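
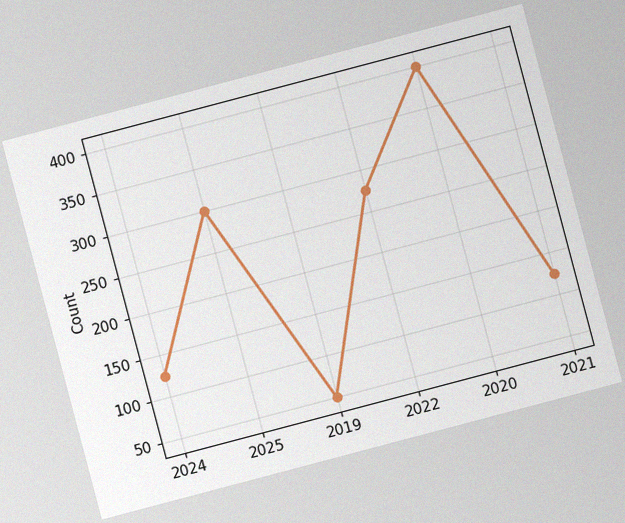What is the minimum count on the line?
50

The chart is tilted about 15° counter-clockwise, with some photo noise. The lowest point is at 2019, and reading across to the y-axis gives 50.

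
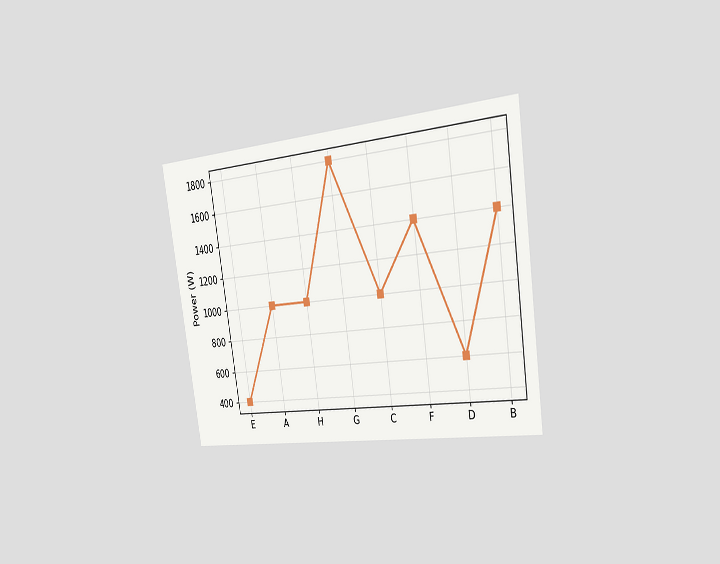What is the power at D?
The chart is tilted about 8° counter-clockwise and viewed slightly from the right. At D, the line is at 600W.

600W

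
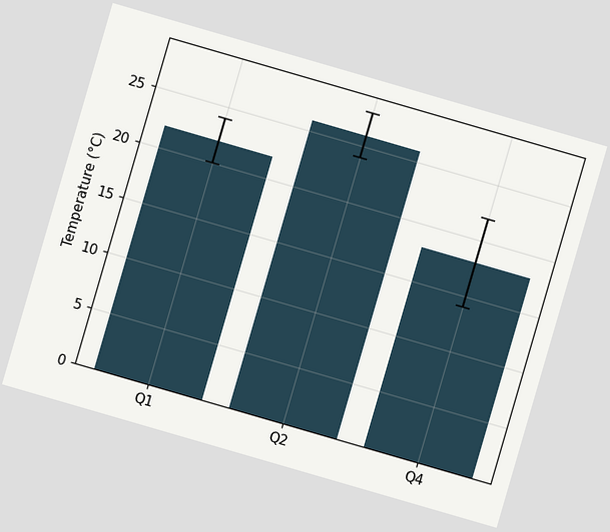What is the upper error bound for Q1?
24°C

The chart is tilted about 16° clockwise. The Q1 bar's upper whisker reaches 24°C.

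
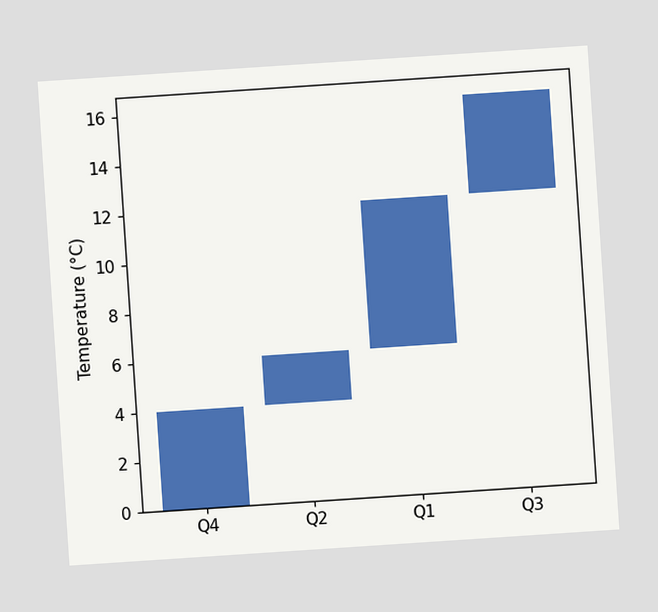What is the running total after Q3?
The chart is tilted about 4° counter-clockwise. After Q3 the running total reaches 16°C.

16°C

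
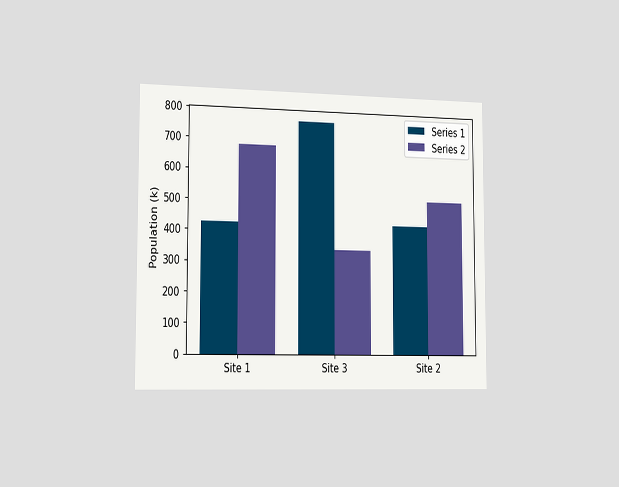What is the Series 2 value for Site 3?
340k

The chart is viewed slightly from the left. The Series 2 bar at Site 3 reaches 340k on the y-axis.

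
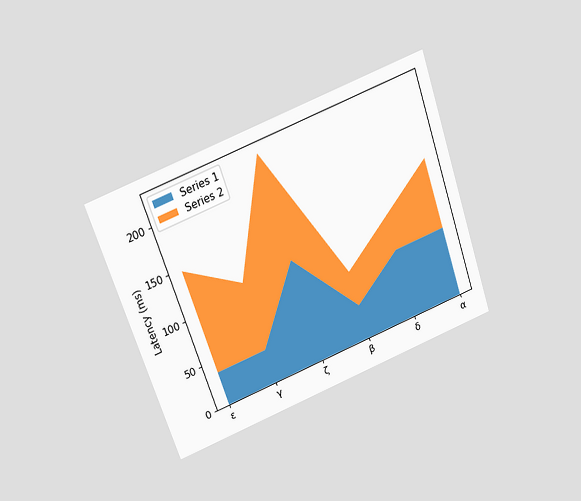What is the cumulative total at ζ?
222ms

The chart is tilted about 19° counter-clockwise and viewed slightly from above. The stacked total at ζ reaches 222ms.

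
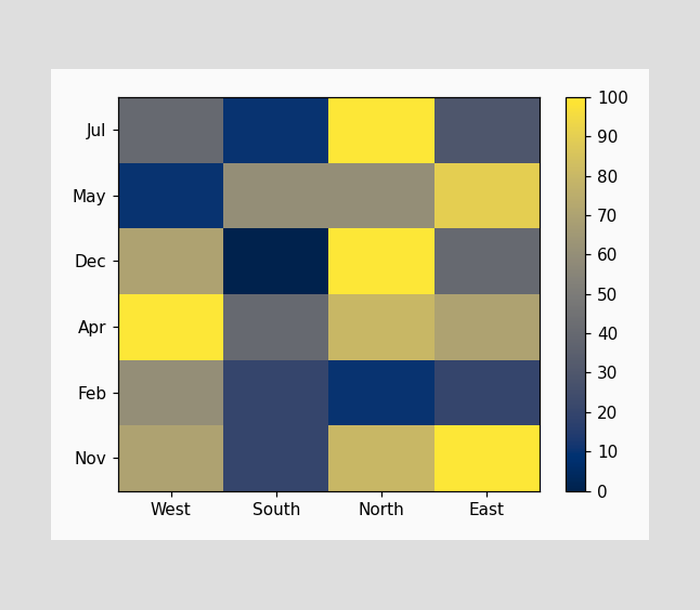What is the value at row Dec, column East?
40

Matching cell (Dec, East) against the colorbar gives 40.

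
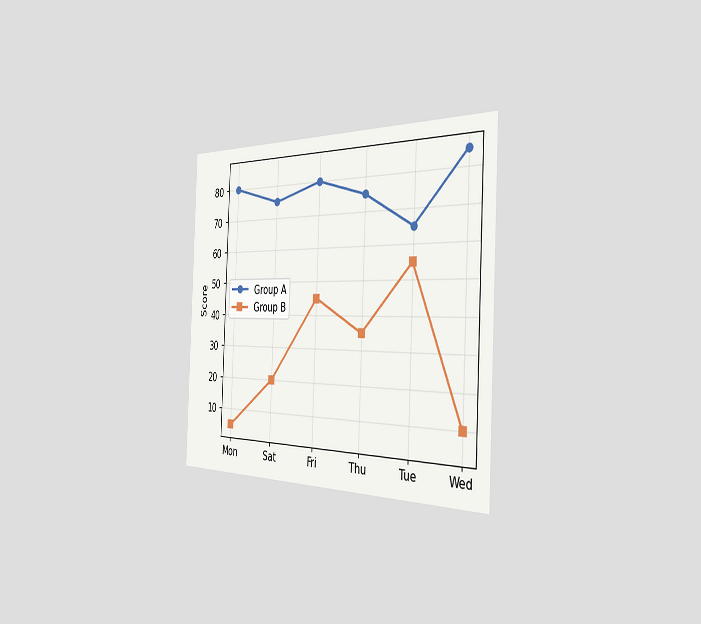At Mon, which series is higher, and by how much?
The chart is tilted about 2° clockwise and viewed slightly from the right. At Mon, Group A sits above the other line by 75.

Group A, by 75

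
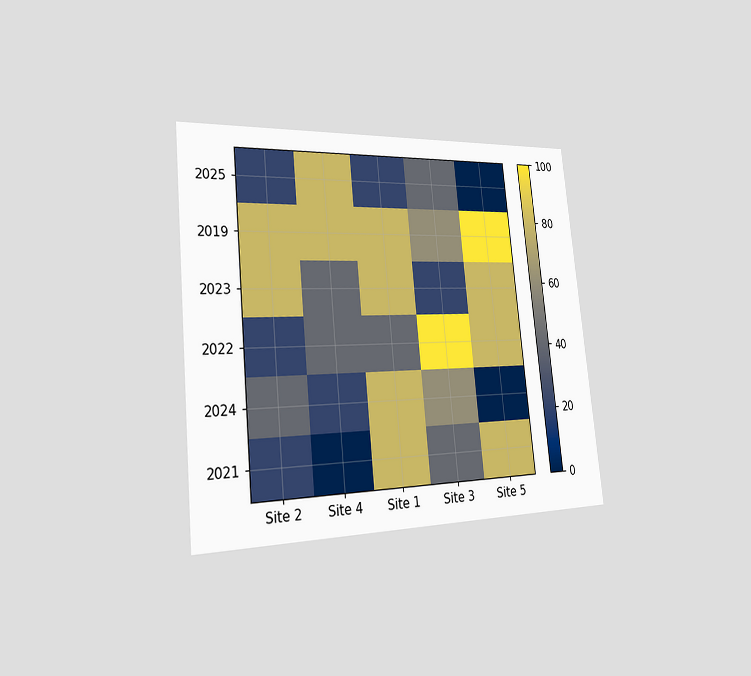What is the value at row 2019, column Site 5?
100

The chart is tilted about 6° counter-clockwise and viewed slightly from the left. Matching cell (2019, Site 5) against the colorbar gives 100.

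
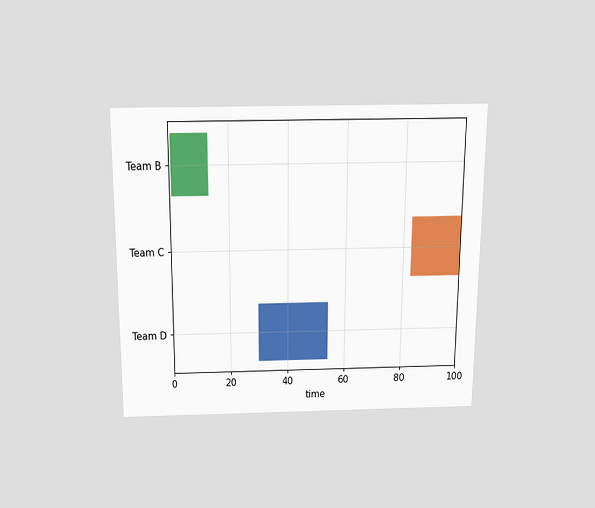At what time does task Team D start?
30

The chart is viewed slightly from above. The Team D bar begins at t=30.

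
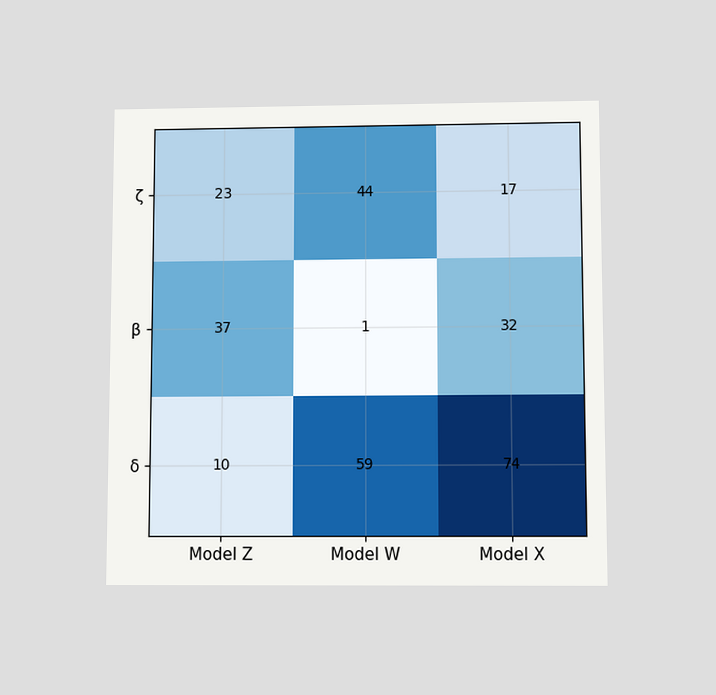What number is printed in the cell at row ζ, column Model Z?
The chart is viewed slightly from below. The (ζ, Model Z) cell reads 23.

23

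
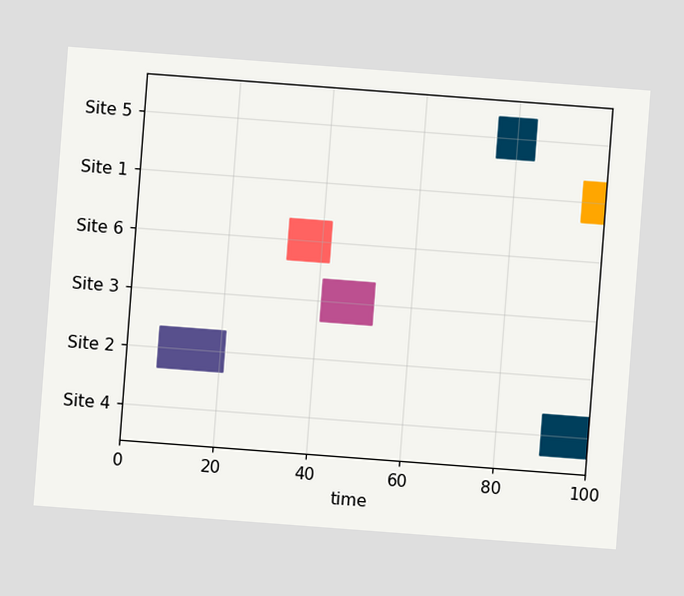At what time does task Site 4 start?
90

The chart is tilted about 4° clockwise. The Site 4 bar begins at t=90.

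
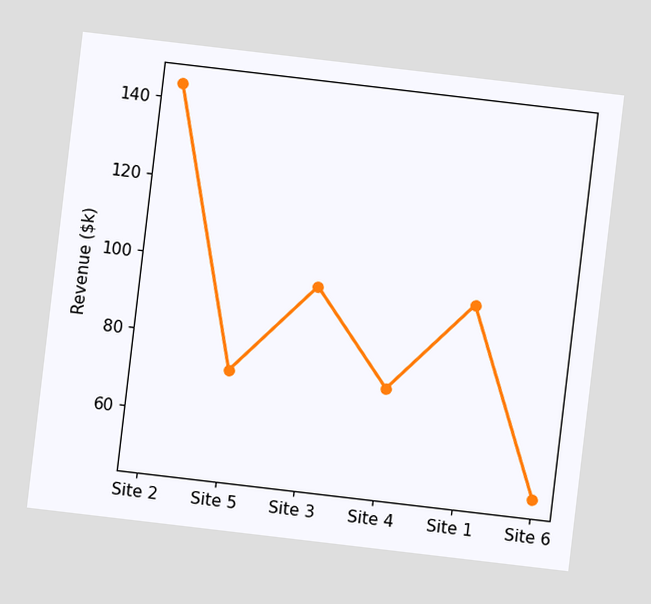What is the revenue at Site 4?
$72k

The chart is tilted about 7° clockwise. At Site 4, the line is at $72k.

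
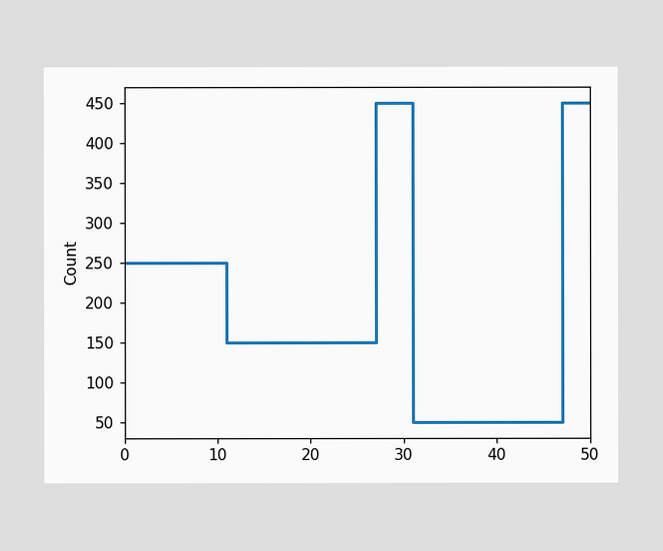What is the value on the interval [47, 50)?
On [47, 50) the step sits at 450.

450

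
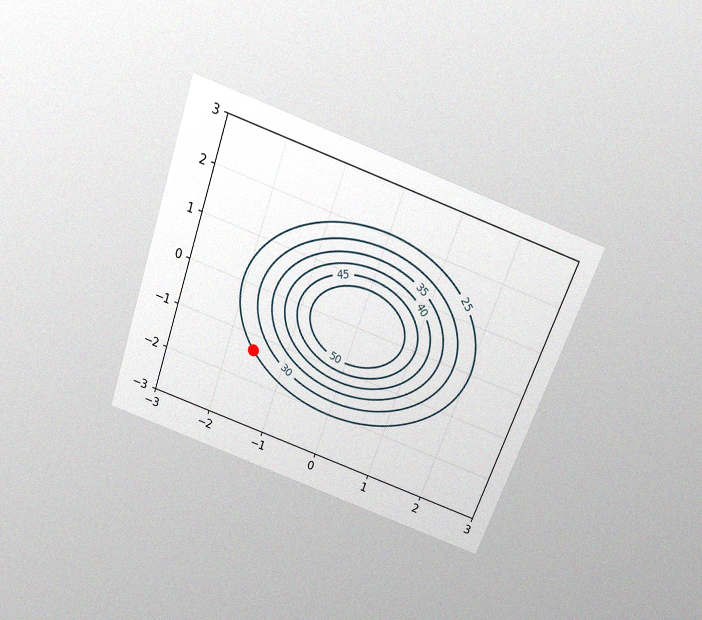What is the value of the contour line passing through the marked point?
The chart is tilted about 20° clockwise and viewed slightly from above, with some photo noise. The marked point sits on the contour labelled 25.

25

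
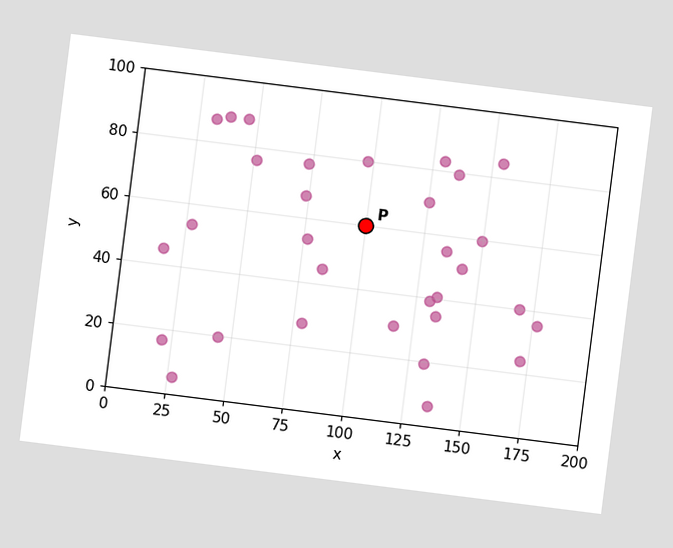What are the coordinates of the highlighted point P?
(100, 60)

The chart is tilted about 7° clockwise. Following the gridlines from P to each axis, P sits at (100, 60).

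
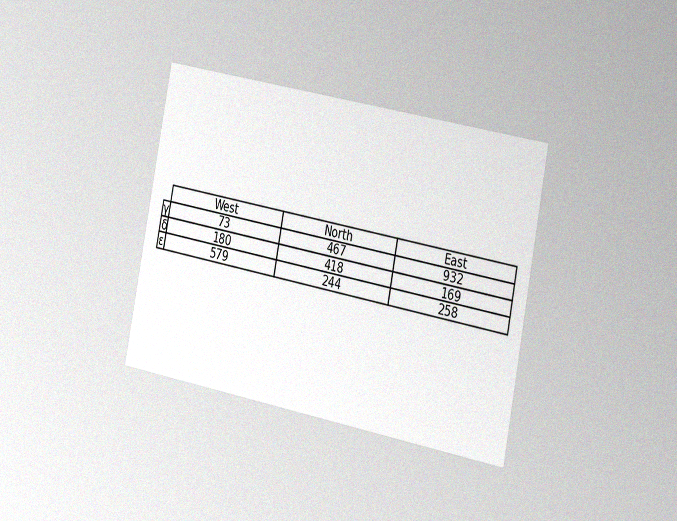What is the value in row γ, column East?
932

The chart is tilted about 11° clockwise and viewed slightly from the right, with some photo noise. The (γ, East) cell reads 932.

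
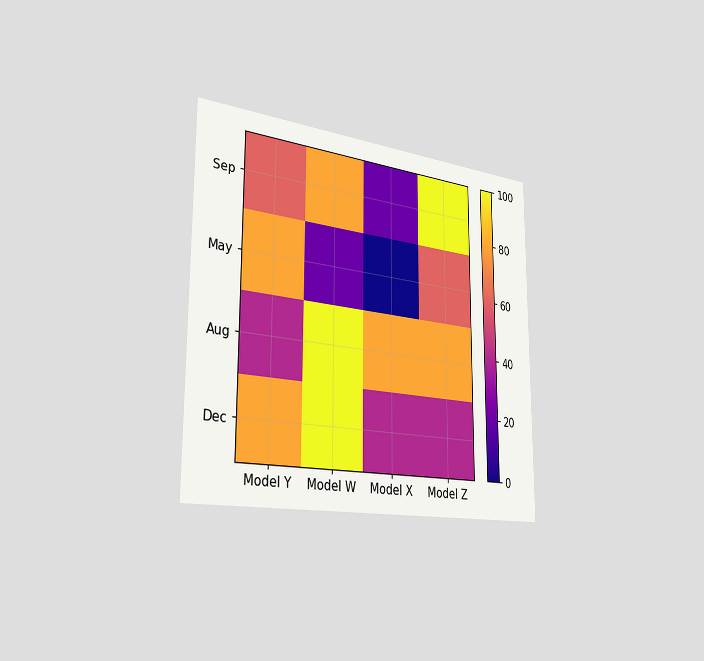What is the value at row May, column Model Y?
80

The chart is viewed slightly from the left. Matching cell (May, Model Y) against the colorbar gives 80.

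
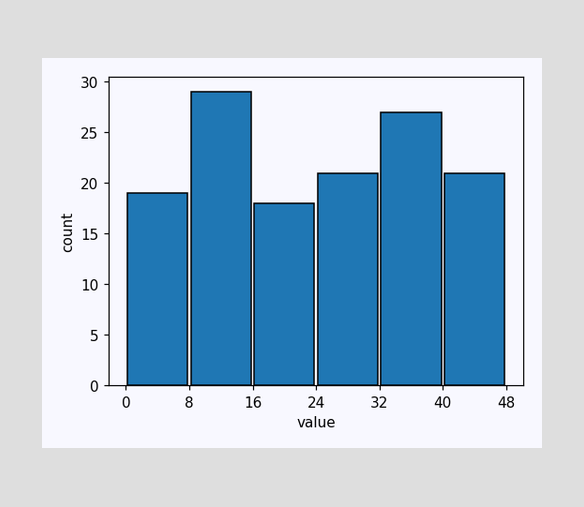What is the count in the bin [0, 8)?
19

The [0, 8) bin has height 19.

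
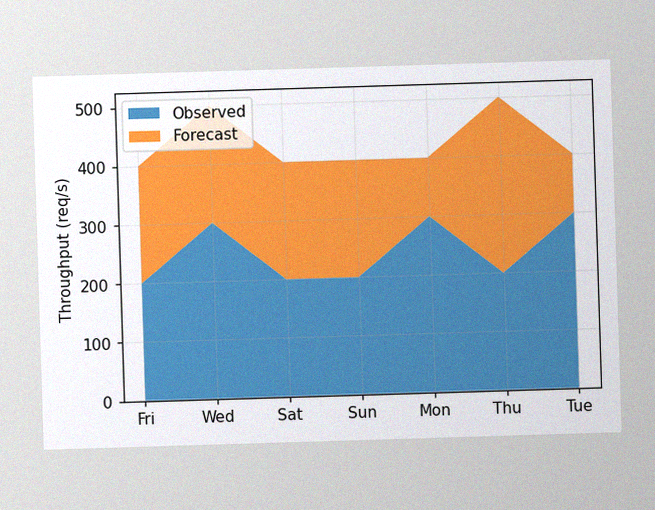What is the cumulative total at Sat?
The image has some photo noise and uneven lighting. The stacked total at Sat reaches 400req/s.

400req/s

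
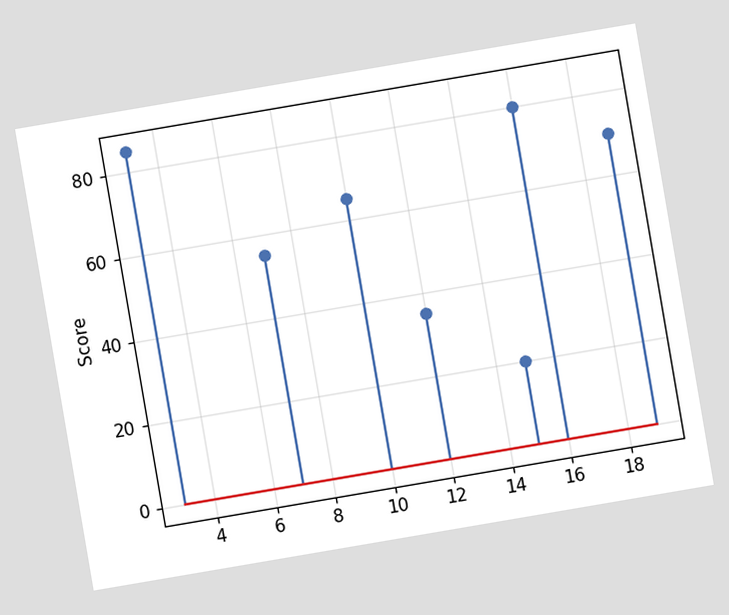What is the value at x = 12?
The chart is tilted about 10° counter-clockwise. The stem at x=12 reaches 35.

35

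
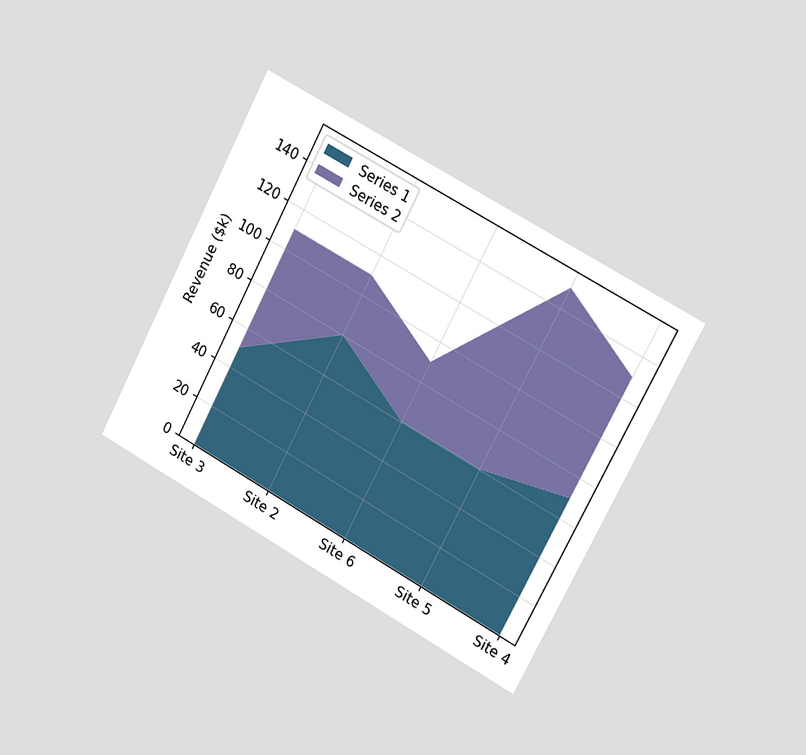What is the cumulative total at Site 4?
$130k

The chart is tilted about 28° clockwise and viewed slightly from the right. The stacked total at Site 4 reaches $130k.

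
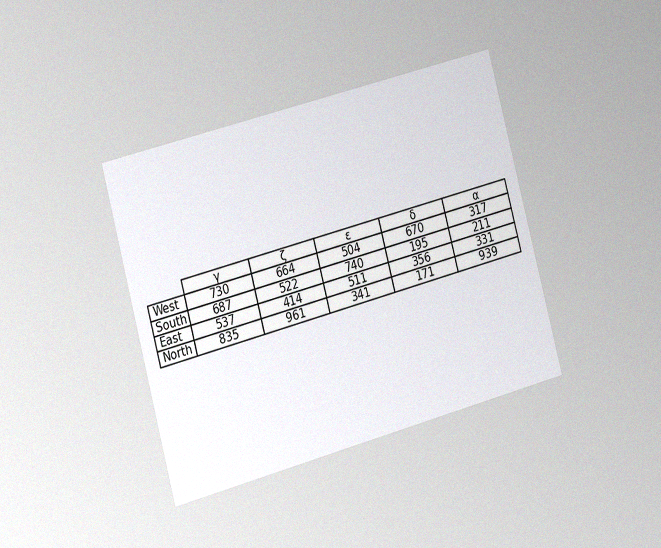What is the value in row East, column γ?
The chart is tilted about 15° counter-clockwise and viewed slightly from the left, with some photo noise. The (East, γ) cell reads 537.

537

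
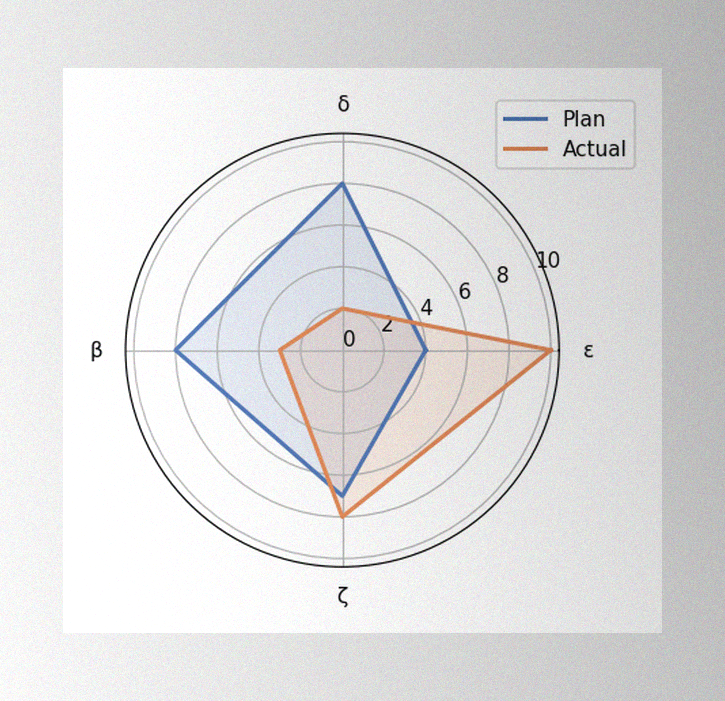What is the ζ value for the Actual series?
8

The image has some photo noise and uneven lighting. On the ζ axis, Actual reaches 8.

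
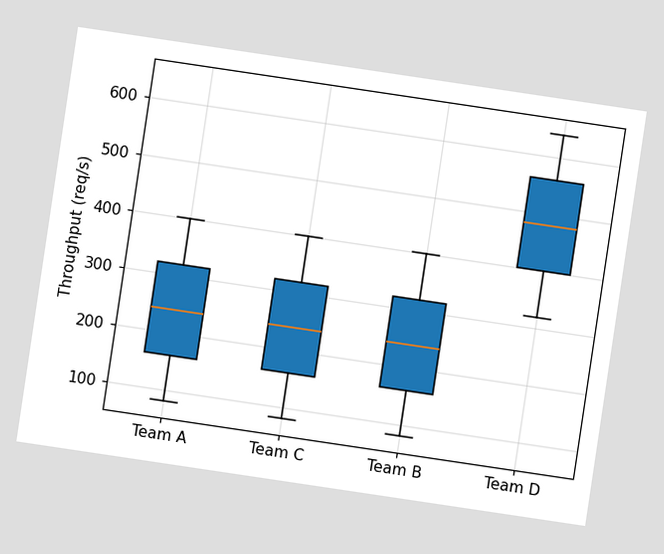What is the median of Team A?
240req/s

The chart is tilted about 8° clockwise. The median line in the Team A box sits at 240req/s.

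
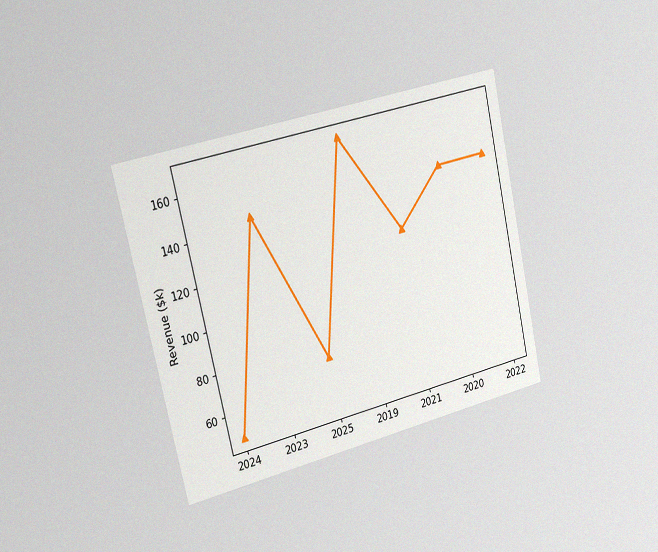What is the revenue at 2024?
The chart is tilted about 13° counter-clockwise and viewed slightly from the left, with some photo noise. At 2024, the line is at $48k.

$48k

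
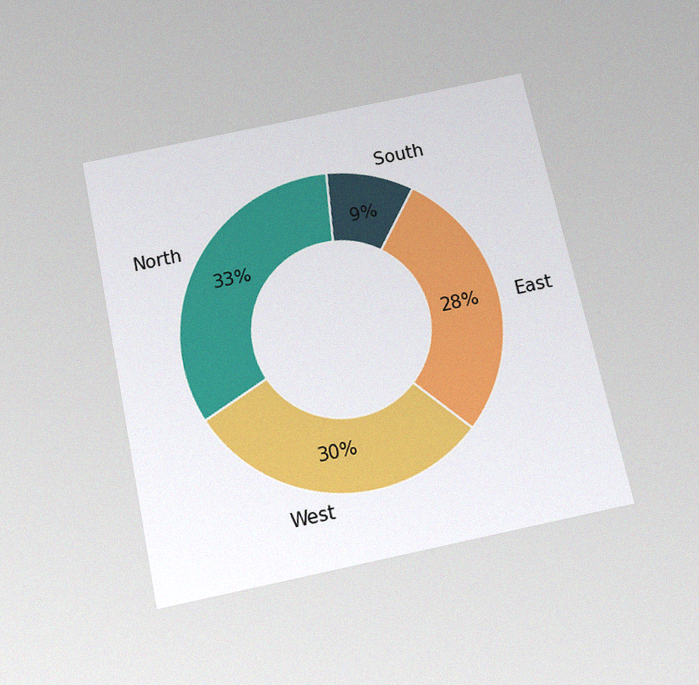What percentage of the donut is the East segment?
28%

The chart is tilted about 12° counter-clockwise and viewed slightly from below, with some photo noise. The East segment takes up 28% of the ring.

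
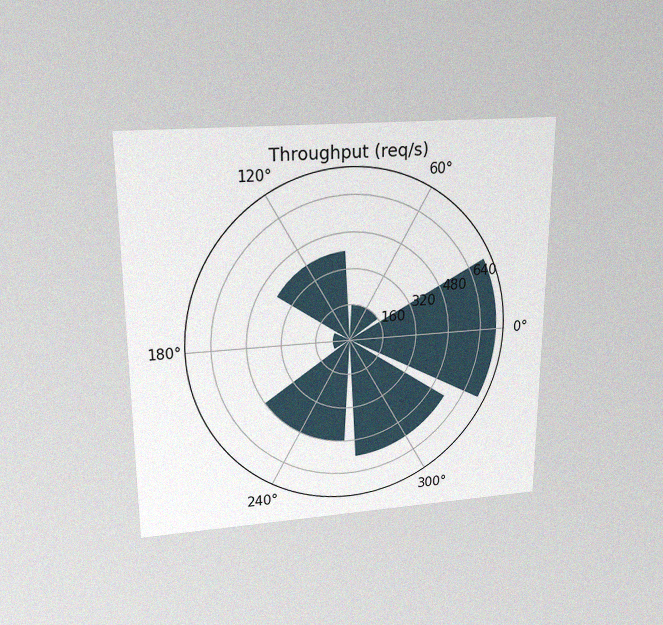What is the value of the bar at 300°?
560req/s

The chart is viewed slightly from above, with some photo noise. The bar at 300° reaches 560req/s on the radial axis.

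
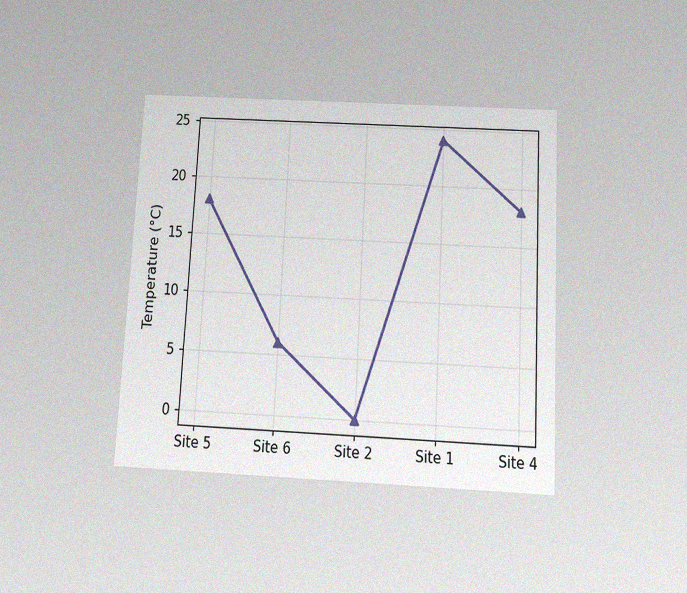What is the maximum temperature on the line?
24°C

The chart is tilted about 3° clockwise and viewed slightly from below, with some photo noise. The highest point is at Site 1, and reading across to the y-axis gives 24°C.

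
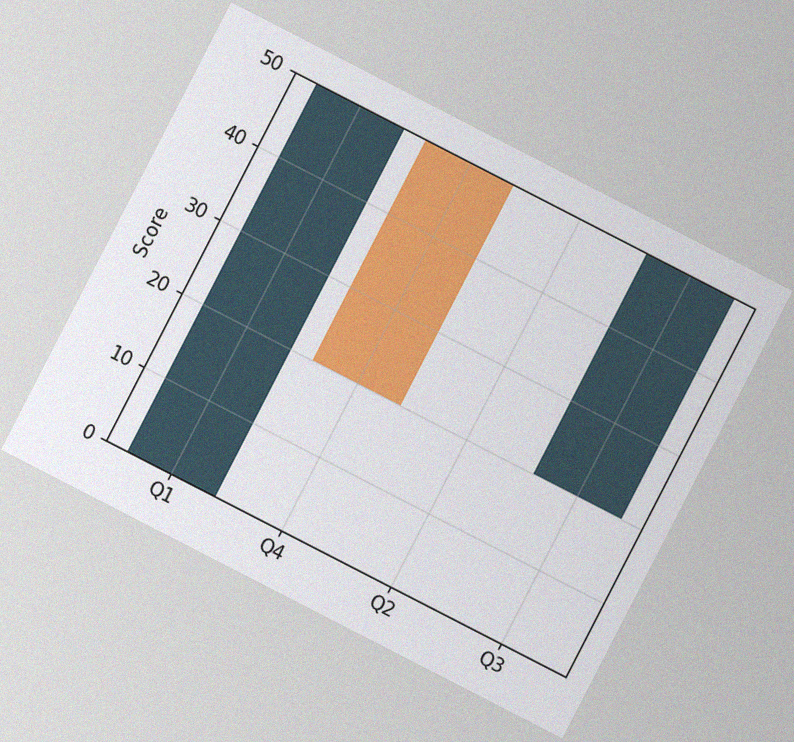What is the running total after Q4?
The chart is tilted about 27° clockwise, with some photo noise. After Q4 the running total reaches 20.

20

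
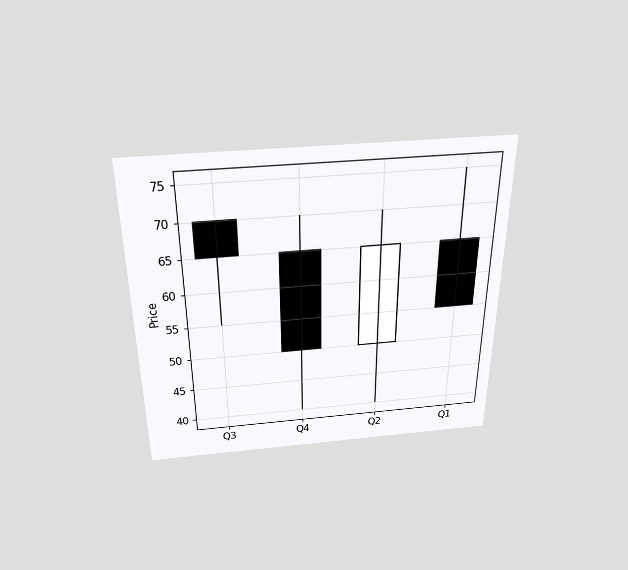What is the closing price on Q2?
65

The chart is viewed slightly from above. The Q2 candle closes at 65.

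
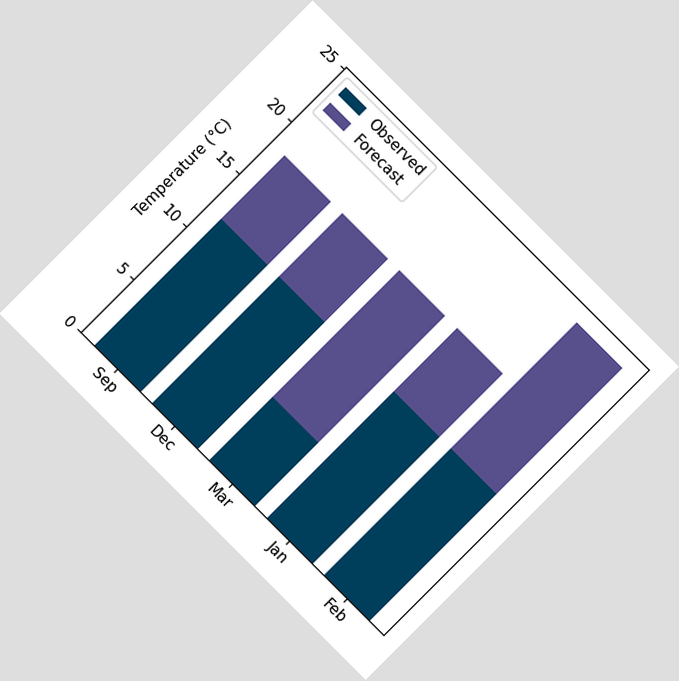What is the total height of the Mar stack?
18°C

The chart is tilted about 45° clockwise. The Mar stack's top reaches 18°C on the y-axis.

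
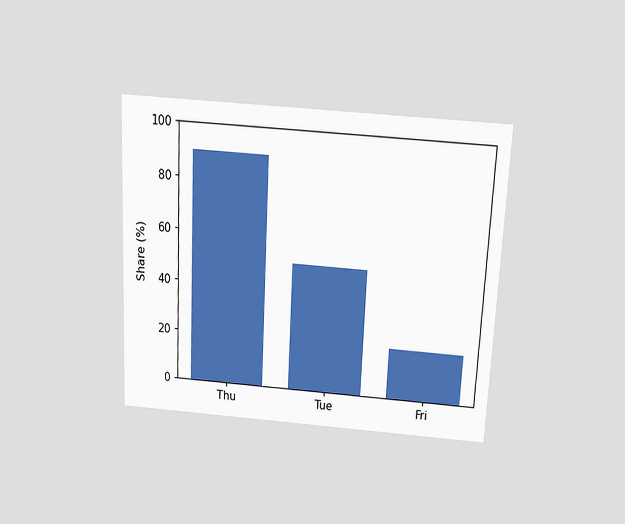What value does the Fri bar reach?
The chart is tilted about 3° clockwise and viewed slightly from above. Reading along the chart's y-axis, the Fri bar reaches 20%.

20%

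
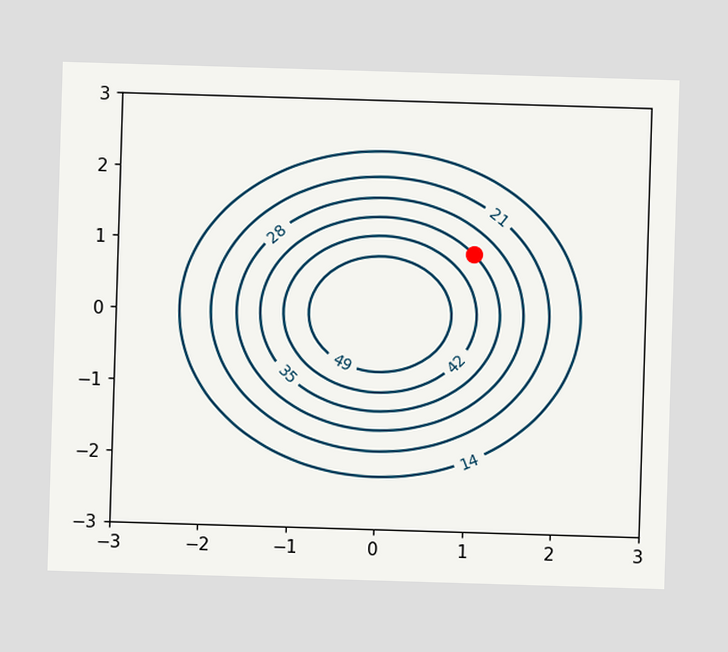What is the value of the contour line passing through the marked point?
The marked point sits on the contour labelled 35.

35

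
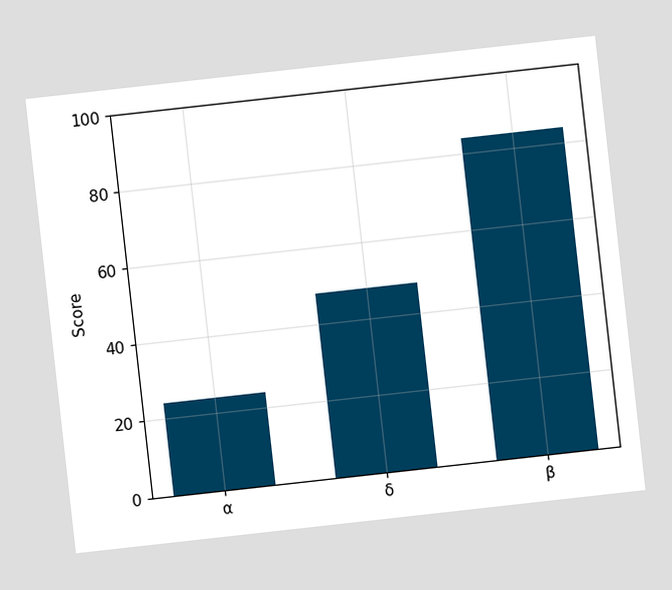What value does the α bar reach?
24

The chart is tilted about 6° counter-clockwise. Reading along the chart's y-axis, the α bar reaches 24.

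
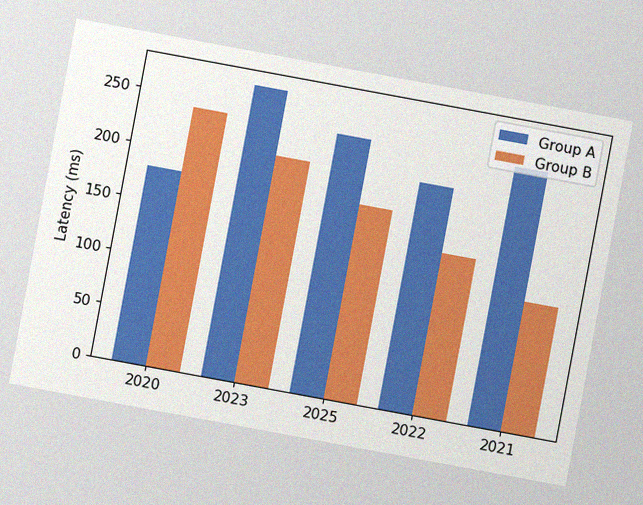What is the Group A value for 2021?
The chart is tilted about 10° clockwise, with some photo noise. The Group A bar at 2021 reaches 240ms on the y-axis.

240ms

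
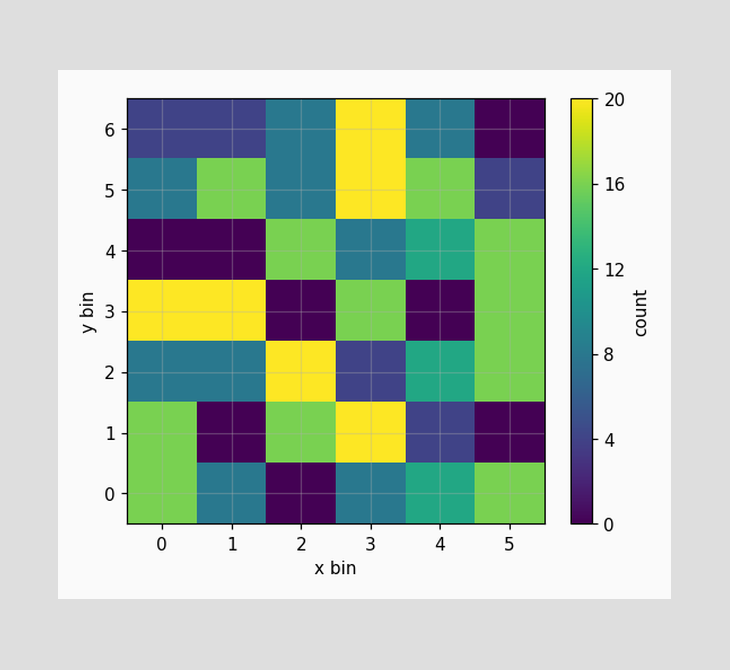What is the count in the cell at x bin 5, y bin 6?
Matching the cell (5, 6) against the colorbar gives 0.

0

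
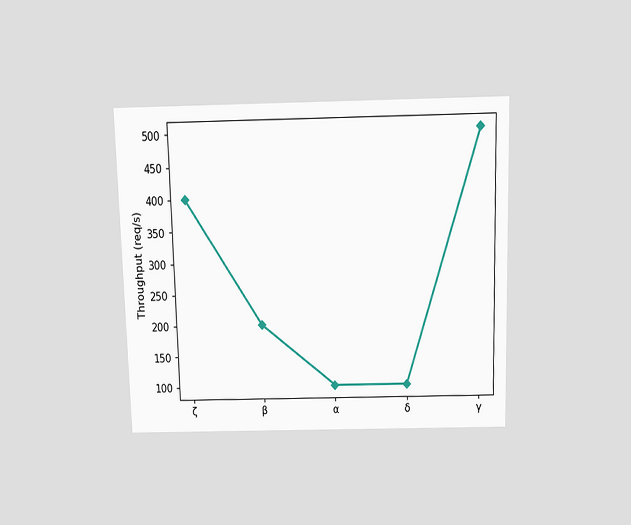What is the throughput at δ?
100req/s

The chart is viewed slightly from above. At δ, the line is at 100req/s.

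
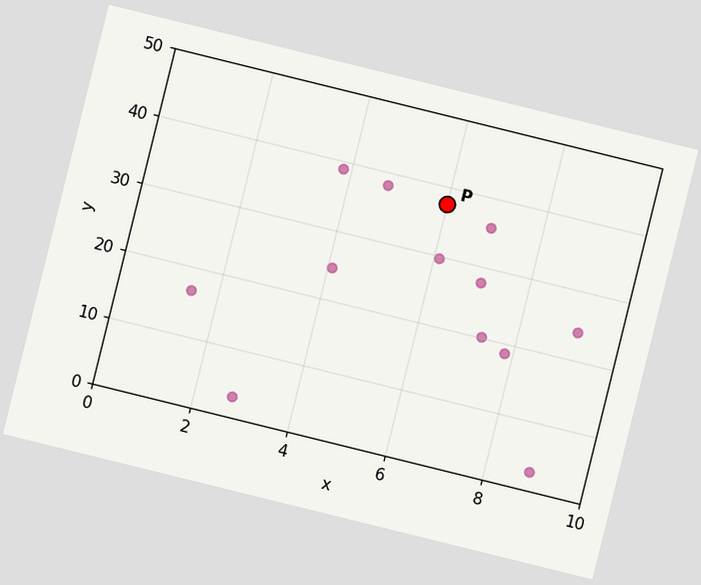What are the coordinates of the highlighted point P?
(6, 37.5)

The chart is tilted about 14° clockwise. Following the gridlines from P to each axis, P sits at (6, 37.5).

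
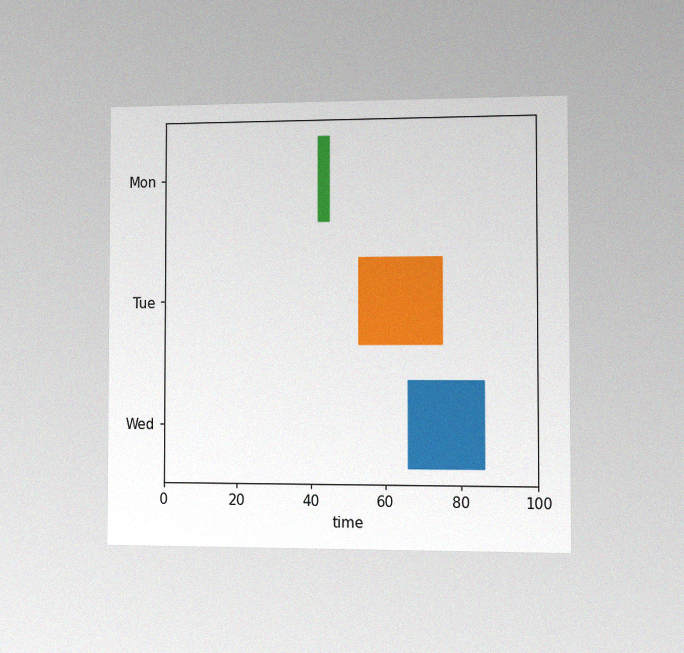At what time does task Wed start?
66

The chart is viewed slightly from the right, with some photo noise. The Wed bar begins at t=66.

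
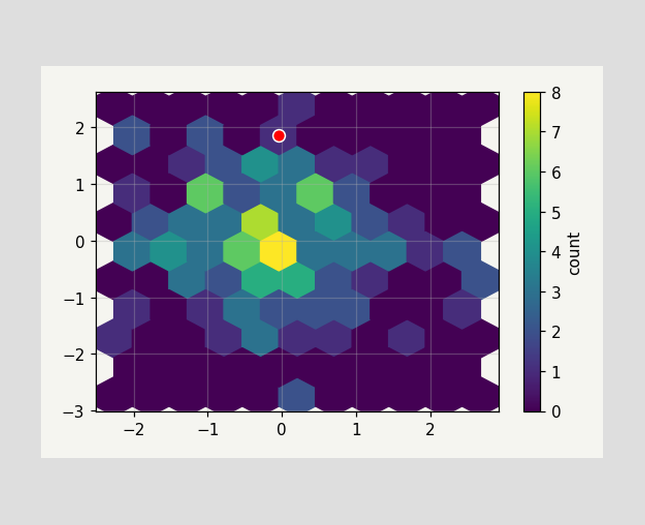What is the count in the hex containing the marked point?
The marked hex reads 1 on the colorbar.

1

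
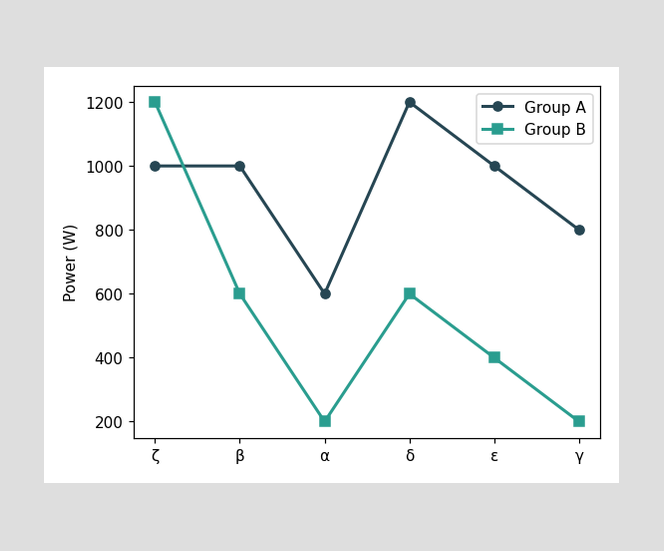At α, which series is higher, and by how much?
Group A, by 400W

At α, Group A sits above the other line by 400W.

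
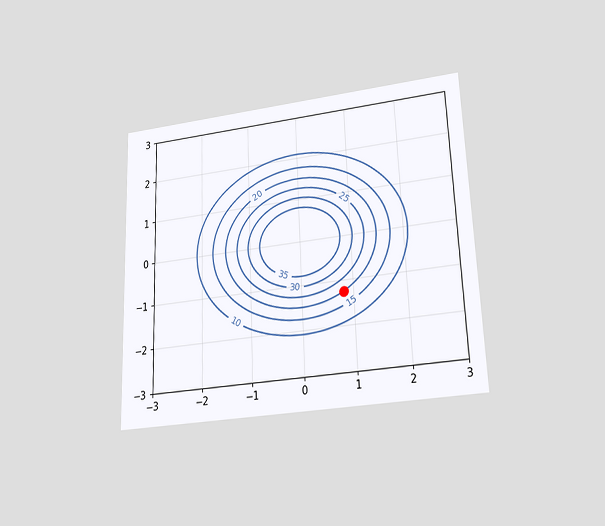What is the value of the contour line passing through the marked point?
20

The chart is tilted about 2° counter-clockwise and viewed slightly from below. The marked point sits on the contour labelled 20.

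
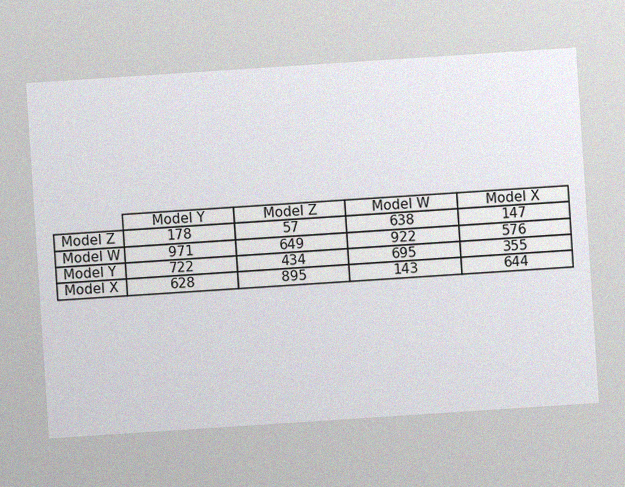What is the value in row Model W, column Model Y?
971

The chart is tilted about 4° counter-clockwise, with some photo noise. The (Model W, Model Y) cell reads 971.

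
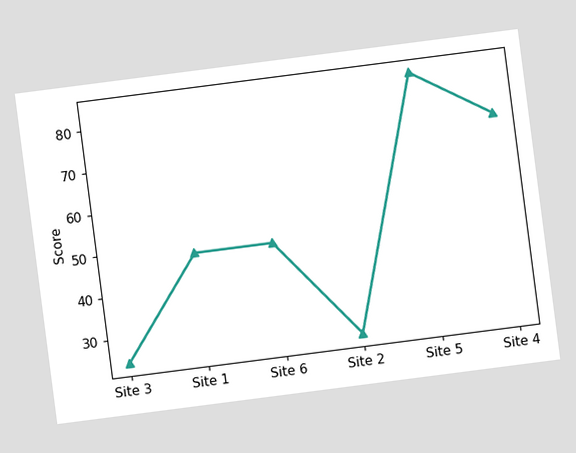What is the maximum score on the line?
84

The chart is tilted about 7° counter-clockwise. The highest point is at Site 5, and reading across to the y-axis gives 84.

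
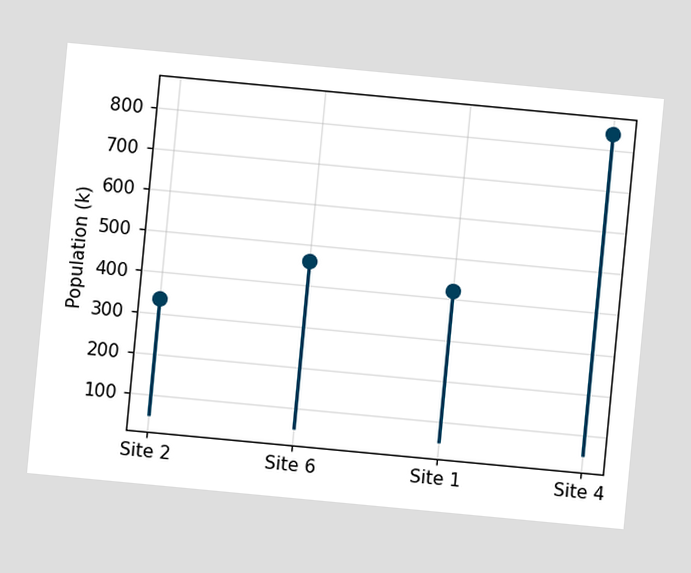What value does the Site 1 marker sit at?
The chart is tilted about 5° clockwise. The Site 1 marker sits at 420k.

420k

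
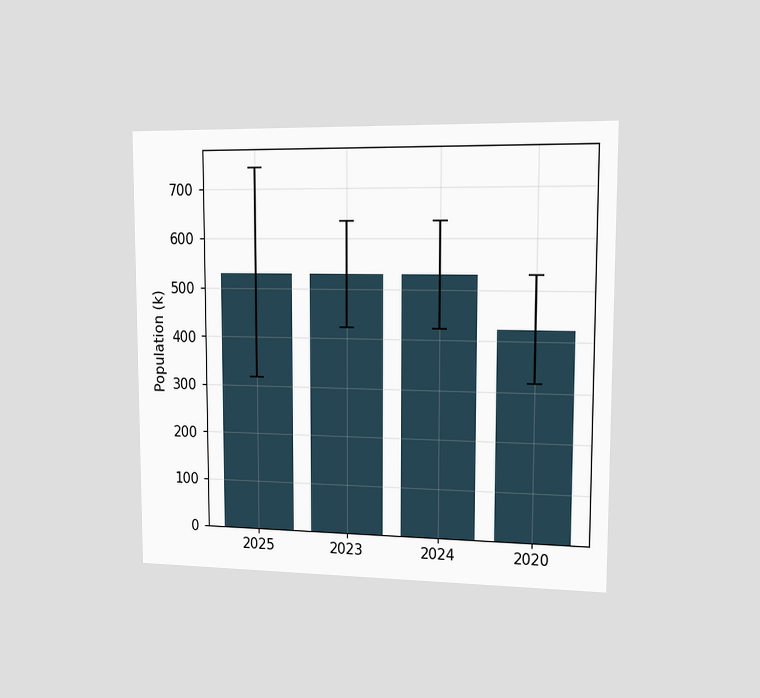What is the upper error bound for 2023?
The chart is viewed slightly from the right. The 2023 bar's upper whisker reaches 636k.

636k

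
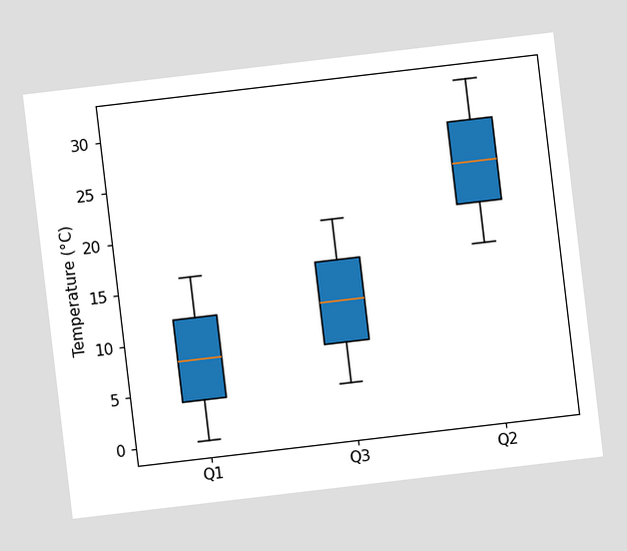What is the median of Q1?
The chart is tilted about 7° counter-clockwise. The median line in the Q1 box sits at 8°C.

8°C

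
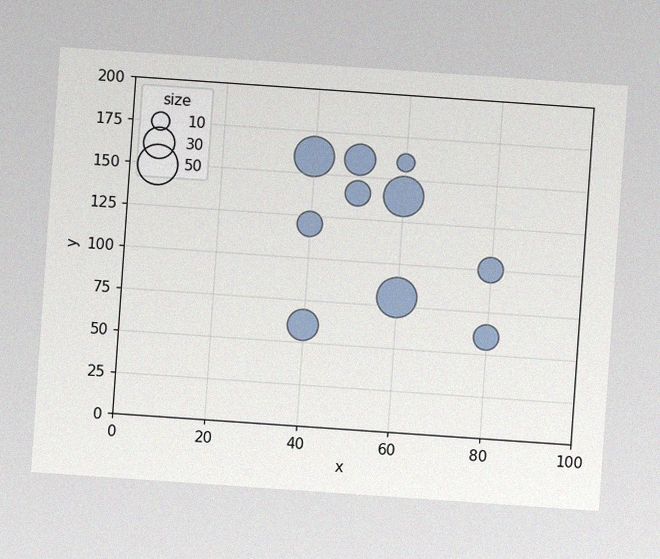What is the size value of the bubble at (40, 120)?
20

The chart is tilted about 4° clockwise, with some photo noise. Matching the bubble at (40, 120) against the size legend gives 20.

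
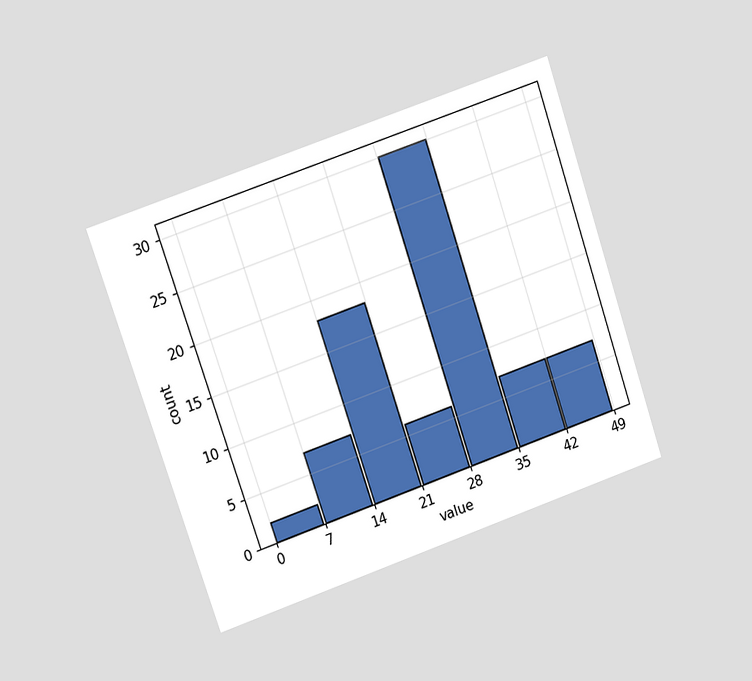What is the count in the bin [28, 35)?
30

The chart is tilted about 19° counter-clockwise and viewed at a slight angle. The [28, 35) bin has height 30.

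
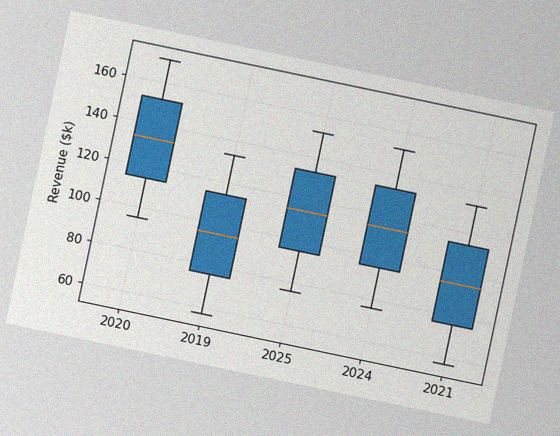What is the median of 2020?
The chart is tilted about 12° clockwise, with some photo noise. The median line in the 2020 box sits at $133k.

$133k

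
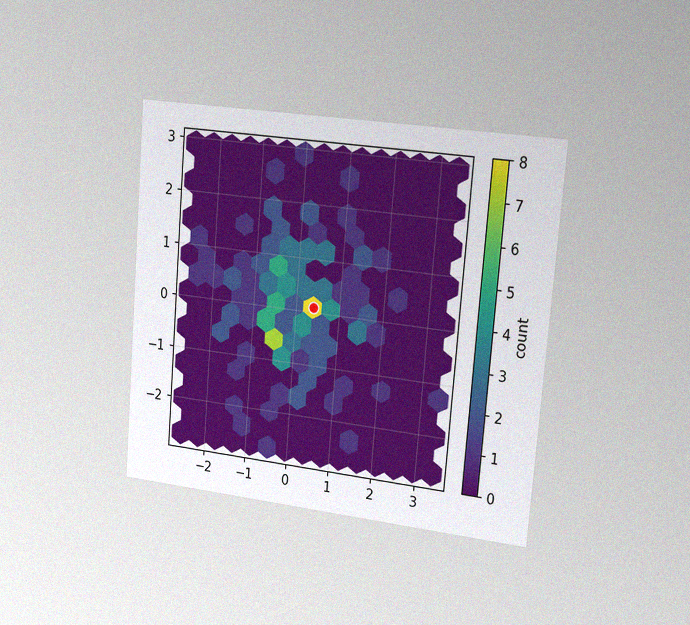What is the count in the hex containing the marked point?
8

The chart is tilted about 5° clockwise and viewed slightly from the right, with some photo noise. The marked hex reads 8 on the colorbar.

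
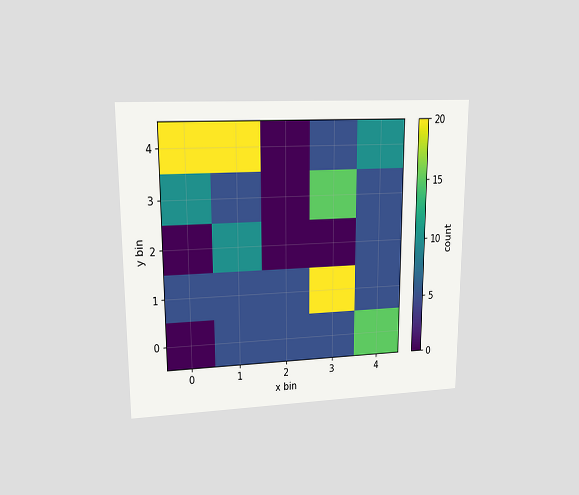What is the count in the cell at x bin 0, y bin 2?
0

The chart is viewed at a slight angle. Matching the cell (0, 2) against the colorbar gives 0.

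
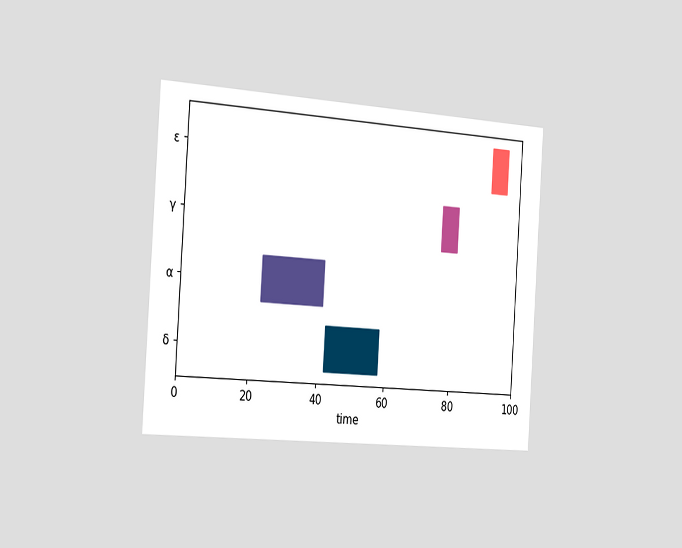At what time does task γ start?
76

The chart is tilted about 4° clockwise and viewed slightly from the left. The γ bar begins at t=76.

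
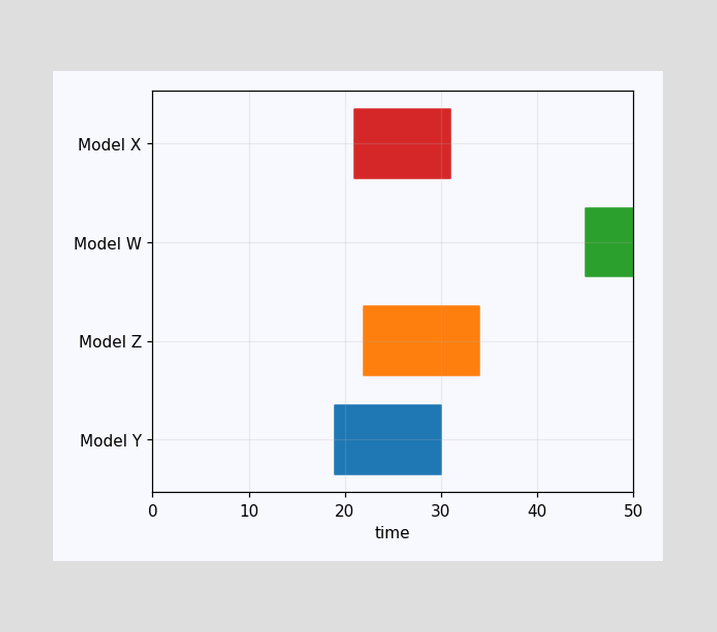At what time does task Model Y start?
The Model Y bar begins at t=19.

19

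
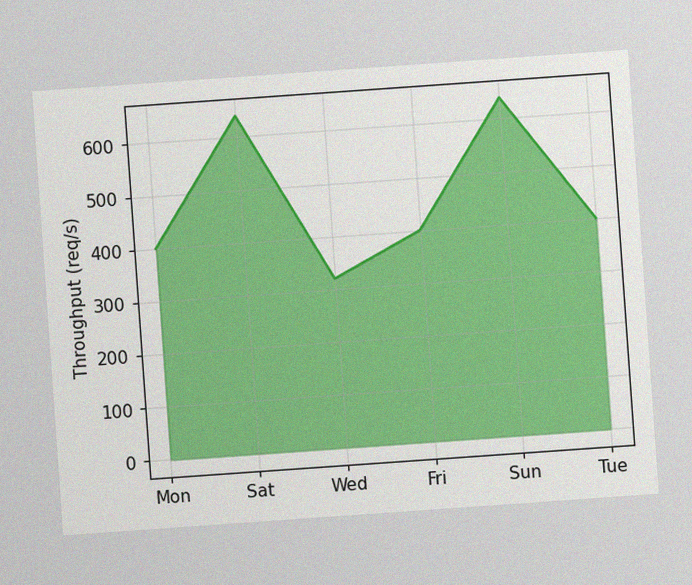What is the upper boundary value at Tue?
400req/s

The chart is tilted about 4° counter-clockwise, with some photo noise. At Tue the upper boundary is at 400req/s.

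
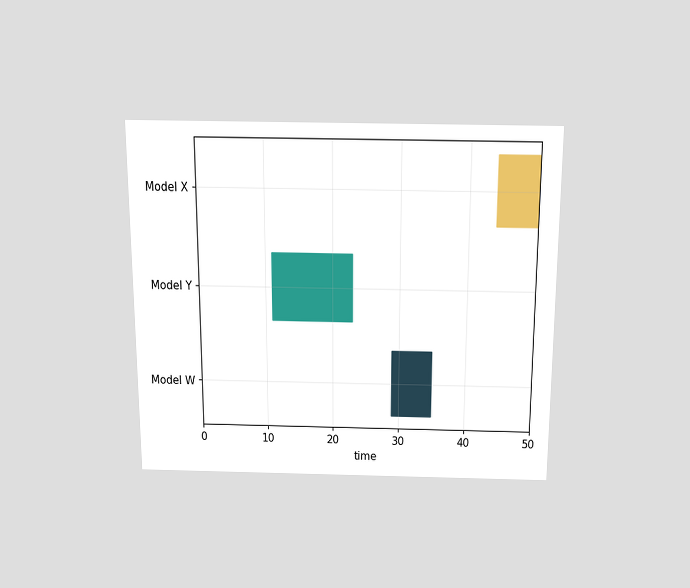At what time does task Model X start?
44

The chart is viewed slightly from above. The Model X bar begins at t=44.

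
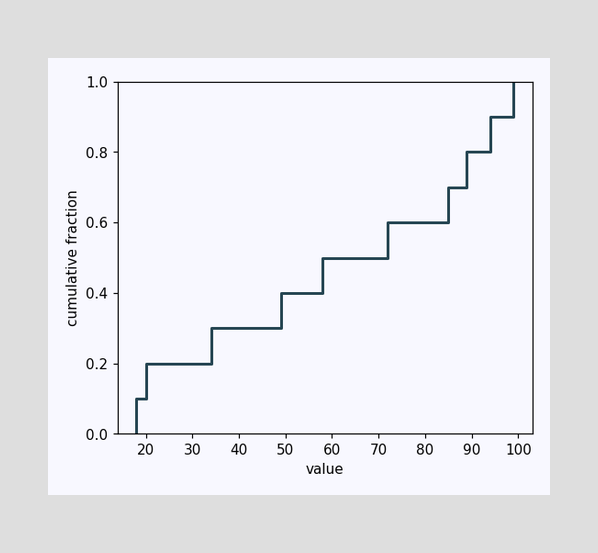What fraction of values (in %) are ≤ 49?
40%

At x=49 the ECDF step is at 40%.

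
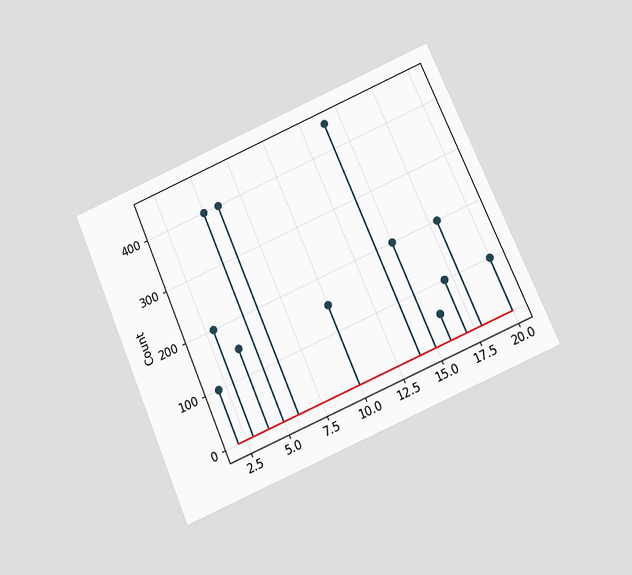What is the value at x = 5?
The chart is tilted about 24° counter-clockwise and viewed slightly from below. The stem at x=5 reaches 400.

400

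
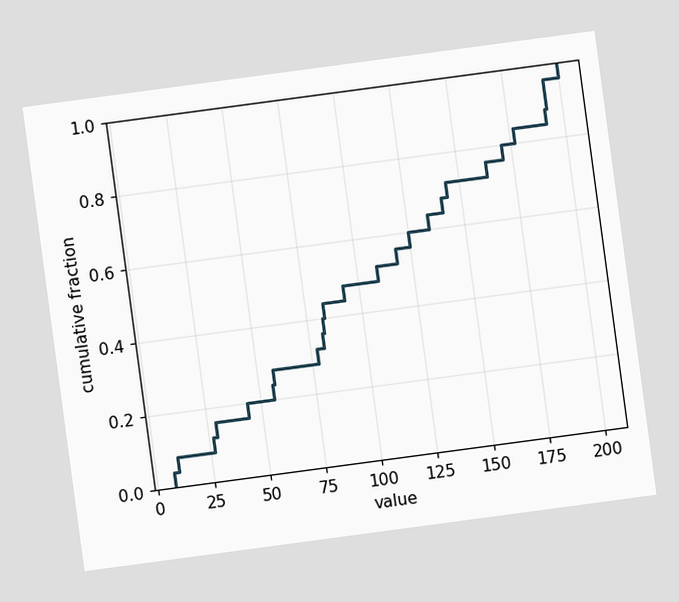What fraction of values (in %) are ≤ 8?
4%

The chart is tilted about 8° counter-clockwise. At x=8 the ECDF step is at 4%.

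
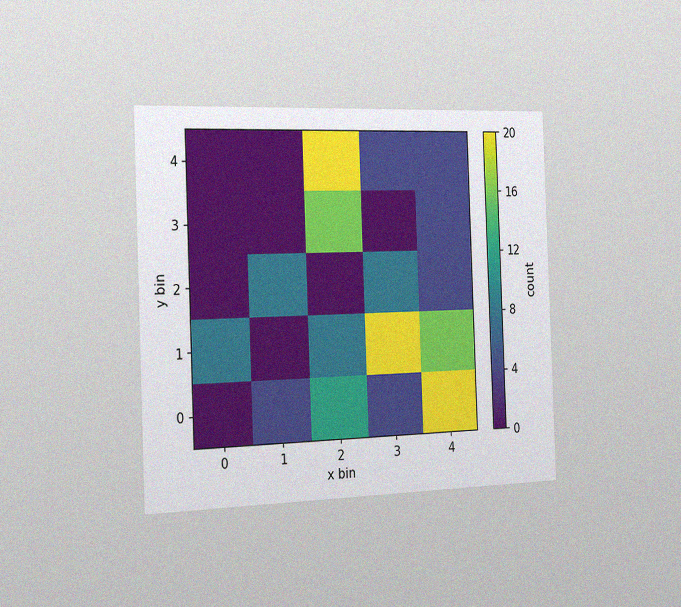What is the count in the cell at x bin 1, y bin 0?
The chart is tilted about 2° counter-clockwise and viewed slightly from the left, with some photo noise. Matching the cell (1, 0) against the colorbar gives 4.

4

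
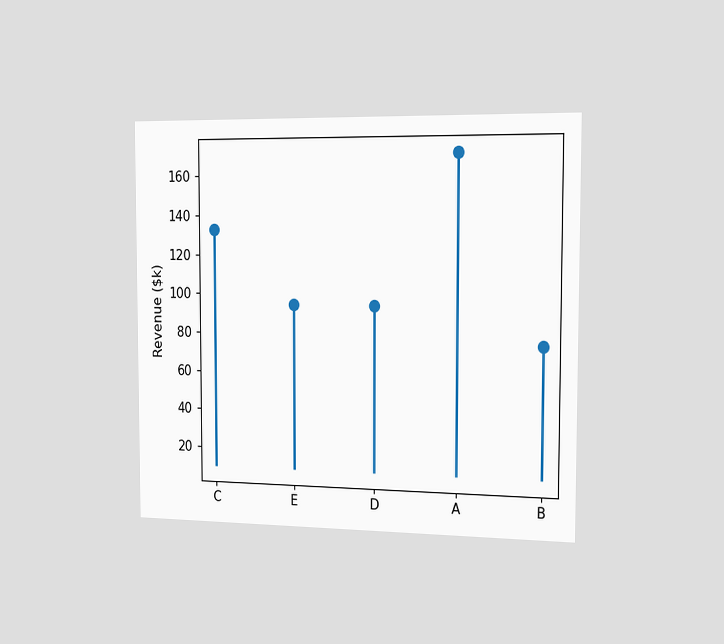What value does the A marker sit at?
The chart is viewed slightly from the right. The A marker sits at $171k.

$171k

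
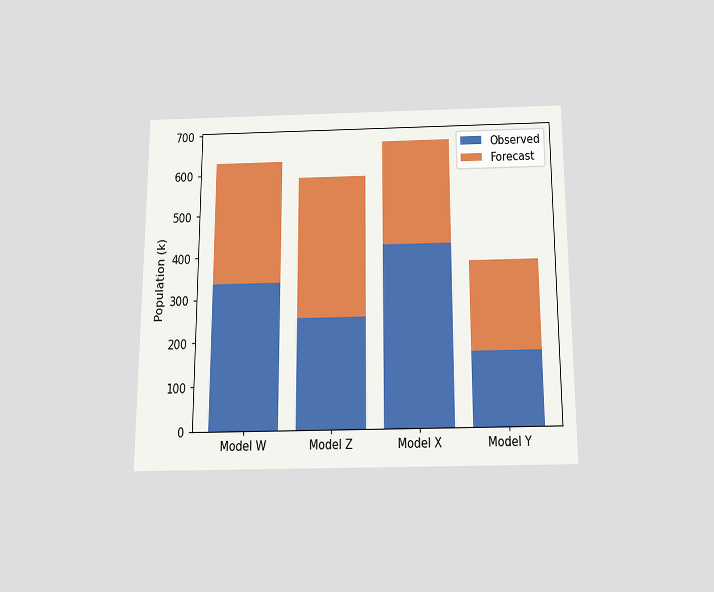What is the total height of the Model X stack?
The chart is viewed slightly from below. The Model X stack's top reaches 672k on the y-axis.

672k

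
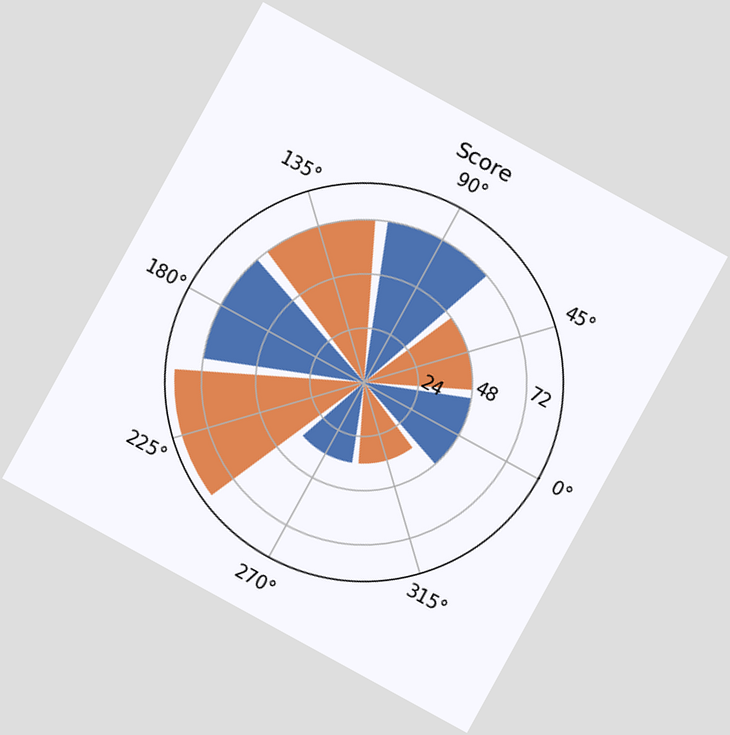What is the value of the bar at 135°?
The chart is tilted about 29° clockwise. The bar at 135° reaches 72 on the radial axis.

72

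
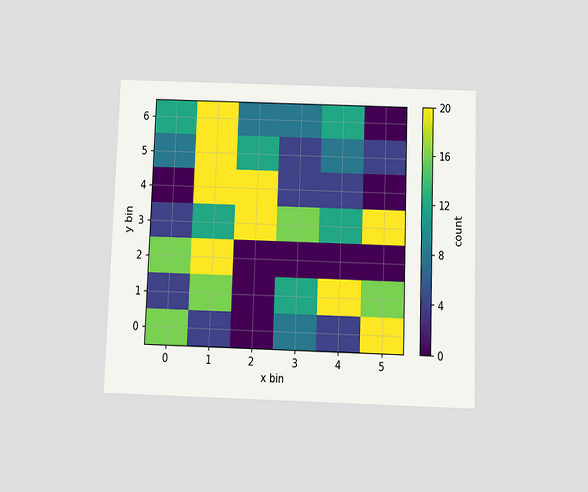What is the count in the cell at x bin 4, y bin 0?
The chart is tilted about 2° clockwise and viewed slightly from below. Matching the cell (4, 0) against the colorbar gives 4.

4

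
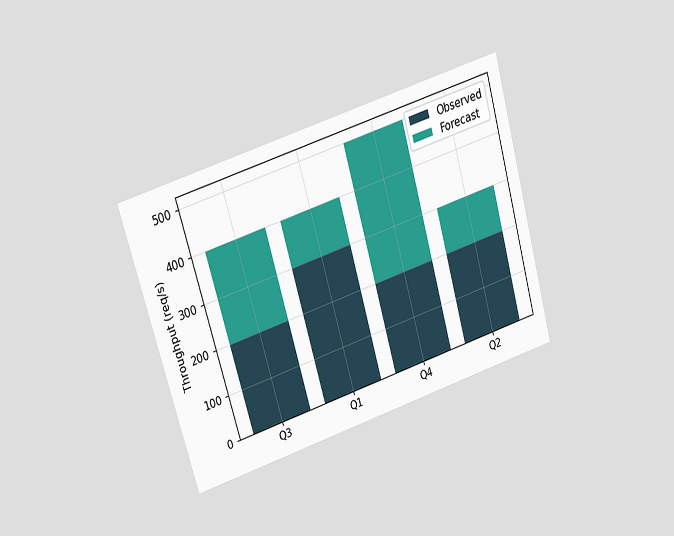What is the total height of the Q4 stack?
500req/s

The chart is tilted about 16° counter-clockwise and viewed at a slight angle. The Q4 stack's top reaches 500req/s on the y-axis.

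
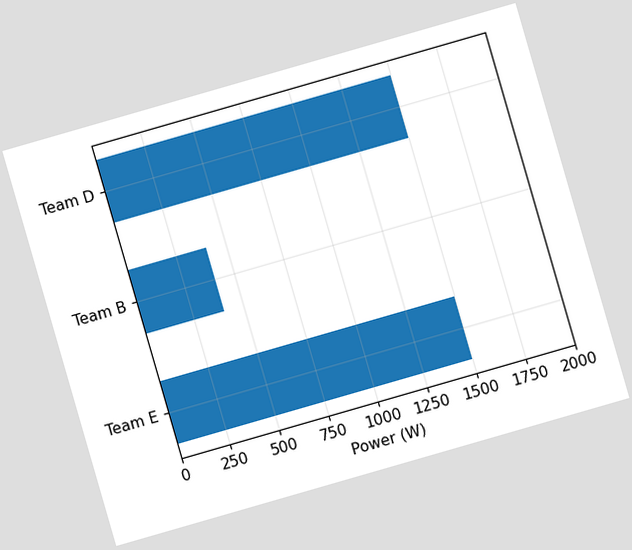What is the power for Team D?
The chart is tilted about 16° counter-clockwise. Reading along the chart's x-axis, the Team D bar reaches 1500W.

1500W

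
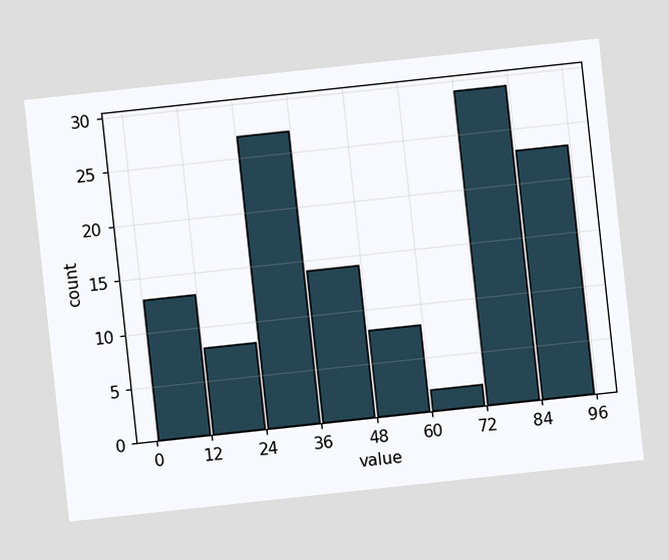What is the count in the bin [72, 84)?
The chart is tilted about 6° counter-clockwise. The [72, 84) bin has height 29.

29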